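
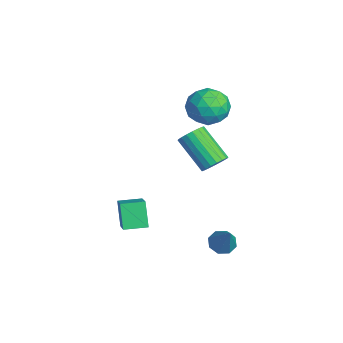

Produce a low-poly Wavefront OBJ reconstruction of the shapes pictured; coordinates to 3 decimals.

v 2.222 -3.237 -1.214
v 1.466 -3.216 0.011
v 2.317 -2.081 -1.176
v 1.56 -2.06 0.049
v 3.62 -3.38 -0.349
v 2.863 -3.359 0.876
v 3.714 -2.224 -0.311
v 2.958 -2.203 0.914
v 2.662 1.525 -2.905
v 3.177 1.187 -3.257
v 3.738 1.615 -1.415
v 3.208 1.727 -3.311
v 2.919 2.149 -3.128
v 2.479 2.205 -2.813
v 2.146 1.864 -2.553
v 2.116 1.324 -2.498
v 2.405 0.902 -2.682
v 2.845 0.845 -2.996
v -3.204 3.216 3.185
v -2.577 3.075 2.198
v -3.563 1.345 3.222
v -2.936 1.204 2.235
v -2.395 1.491 3.241
v -2.173 2.647 3.218
v -3.967 1.773 2.202
v -3.745 2.929 2.179
v -3.049 2.184 1.591
v -2.077 2.01 2.232
v -4.063 2.41 3.188
v -3.091 2.236 3.829
v -2.859 3.31 2.688
v -3.281 1.11 2.732
v -2.963 1.279 3.323
v -2.595 1.196 2.743
v -2.621 3.058 3.288
v -2.253 2.976 2.707
v -2.146 2.045 3.32
v -3.887 1.444 2.713
v -3.519 1.362 2.132
v -3.545 3.224 2.677
v -3.177 3.141 2.097
v -3.994 2.375 2.1
v -2.768 2.703 1.751
v -2.979 1.603 1.773
v -3.585 1.937 1.754
v -3.455 2.617 1.74
v -2.196 2.601 2.128
v -2.408 1.501 2.15
v -2.089 1.67 2.741
v -1.959 2.349 2.728
v -2.474 2.077 1.771
v -3.732 2.919 3.27
v -3.944 1.819 3.292
v -4.181 2.071 2.692
v -4.051 2.75 2.679
v -3.161 2.817 3.647
v -3.372 1.717 3.669
v -2.685 1.803 3.68
v -2.555 2.483 3.666
v -3.666 2.343 3.649
v 2.696 1.122 2.754
v 3.219 1.058 3.244
v 1.867 0.233 4.577
v 1.344 0.298 4.086
v 3.1 1.35 3.304
v 1.748 0.525 4.637
v 2.901 1.596 3.255
v 1.549 0.771 4.588
v 2.662 1.749 3.107
v 1.31 0.924 4.44
v 2.429 1.777 2.888
v 1.077 0.953 4.221
v 2.249 1.676 2.643
v 0.897 0.851 3.976
v 2.158 1.465 2.42
v 0.806 0.64 3.753
v 2.173 1.187 2.263
v 0.821 0.362 3.596
v 2.292 0.895 2.203
v 0.94 0.07 3.536
v 2.491 0.649 2.252
v 1.139 -0.176 3.585
v 2.73 0.496 2.4
v 1.378 -0.329 3.733
v 2.963 0.467 2.619
v 1.611 -0.357 3.952
v 3.143 0.569 2.864
v 1.791 -0.256 4.197
v 3.234 0.78 3.087
v 1.882 -0.045 4.42
f 2 4 1
f 5 2 1
f 1 4 3
f 3 5 1
f 2 8 4
f 6 2 5
f 6 8 2
f 4 8 3
f 7 5 3
f 3 8 7
f 7 6 5
f 8 6 7
f 10 9 12
f 10 12 11
f 12 9 13
f 12 13 11
f 13 9 14
f 13 14 11
f 14 9 15
f 14 15 11
f 15 9 16
f 15 16 11
f 16 9 17
f 16 17 11
f 17 9 18
f 17 18 11
f 18 9 10
f 18 10 11
f 19 56 35
f 56 30 59
f 35 59 24
f 56 59 35
f 19 35 31
f 35 24 36
f 31 36 20
f 35 36 31
f 19 31 40
f 31 20 41
f 40 41 26
f 31 41 40
f 19 40 52
f 40 26 55
f 52 55 29
f 40 55 52
f 19 52 56
f 52 29 60
f 56 60 30
f 52 60 56
f 20 36 47
f 36 24 50
f 47 50 28
f 36 50 47
f 24 59 37
f 59 30 58
f 37 58 23
f 59 58 37
f 30 60 57
f 60 29 53
f 57 53 21
f 60 53 57
f 29 55 54
f 55 26 42
f 54 42 25
f 55 42 54
f 26 41 46
f 41 20 43
f 46 43 27
f 41 43 46
f 22 48 34
f 48 28 49
f 34 49 23
f 48 49 34
f 22 34 32
f 34 23 33
f 32 33 21
f 34 33 32
f 22 32 39
f 32 21 38
f 39 38 25
f 32 38 39
f 22 39 44
f 39 25 45
f 44 45 27
f 39 45 44
f 22 44 48
f 44 27 51
f 48 51 28
f 44 51 48
f 23 49 37
f 49 28 50
f 37 50 24
f 49 50 37
f 21 33 57
f 33 23 58
f 57 58 30
f 33 58 57
f 25 38 54
f 38 21 53
f 54 53 29
f 38 53 54
f 27 45 46
f 45 25 42
f 46 42 26
f 45 42 46
f 28 51 47
f 51 27 43
f 47 43 20
f 51 43 47
f 62 61 65
f 62 65 63
f 63 65 66
f 63 66 64
f 65 61 67
f 65 67 66
f 66 67 68
f 66 68 64
f 67 61 69
f 67 69 68
f 68 69 70
f 68 70 64
f 69 61 71
f 69 71 70
f 70 71 72
f 70 72 64
f 71 61 73
f 71 73 72
f 72 73 74
f 72 74 64
f 73 61 75
f 73 75 74
f 74 75 76
f 74 76 64
f 75 61 77
f 75 77 76
f 76 77 78
f 76 78 64
f 77 61 79
f 77 79 78
f 78 79 80
f 78 80 64
f 79 61 81
f 79 81 80
f 80 81 82
f 80 82 64
f 81 61 83
f 81 83 82
f 82 83 84
f 82 84 64
f 83 61 85
f 83 85 84
f 84 85 86
f 84 86 64
f 85 61 87
f 85 87 86
f 86 87 88
f 86 88 64
f 87 61 89
f 87 89 88
f 88 89 90
f 88 90 64
f 89 61 62
f 89 62 90
f 90 62 63
f 90 63 64



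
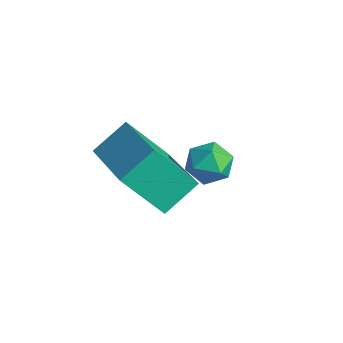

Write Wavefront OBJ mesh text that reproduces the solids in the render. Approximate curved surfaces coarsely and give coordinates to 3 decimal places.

v -0.381 3.138 -0.614
v 0.078 3.065 -0.157
v -0.538 2.095 -0.623
v -0.079 2.022 -0.166
v -0.644 2.309 -0.017
v -0.548 2.954 -0.011
v 0.088 2.206 -0.769
v 0.184 2.851 -0.763
v 0.368 2.489 -0.253
v -0.085 2.553 0.212
v -0.375 2.607 -0.992
v -0.828 2.671 -0.527
v -0.873 -0.223 1.064
v 1.022 -0.692 1.755
v -0.871 0.681 1.673
v 1.024 0.213 2.363
v -0.264 0.547 -0.083
v 1.631 0.079 0.607
v -0.262 1.452 0.525
v 1.633 0.983 1.216
f 1 12 6
f 1 6 2
f 1 2 8
f 1 8 11
f 1 11 12
f 2 6 10
f 6 12 5
f 12 11 3
f 11 8 7
f 8 2 9
f 4 10 5
f 4 5 3
f 4 3 7
f 4 7 9
f 4 9 10
f 5 10 6
f 3 5 12
f 7 3 11
f 9 7 8
f 10 9 2
f 14 16 13
f 17 14 13
f 13 16 15
f 15 17 13
f 14 20 16
f 18 14 17
f 18 20 14
f 16 20 15
f 19 17 15
f 15 20 19
f 19 18 17
f 20 18 19



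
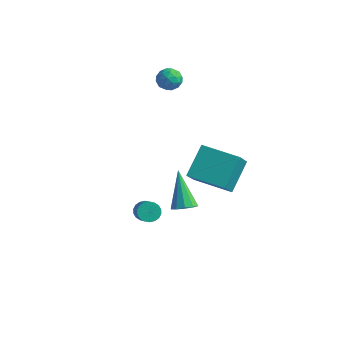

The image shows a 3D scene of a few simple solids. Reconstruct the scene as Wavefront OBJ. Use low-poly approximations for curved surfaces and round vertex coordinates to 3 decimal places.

v -1.67 -1.204 -4.141
v -1.239 -0.855 -4.273
v -0.259 -1.687 -3.271
v -0.69 -2.036 -3.139
v -1.346 -0.74 -4.073
v -0.366 -1.572 -3.071
v -1.517 -0.717 -3.887
v -0.537 -1.549 -2.885
v -1.718 -0.791 -3.751
v -0.738 -1.623 -2.749
v -1.91 -0.946 -3.693
v -0.93 -1.778 -2.691
v -2.054 -1.153 -3.723
v -1.074 -1.985 -2.721
v -2.122 -1.369 -3.836
v -1.142 -2.201 -2.834
v -2.101 -1.553 -4.009
v -1.121 -2.385 -3.007
v -1.994 -1.668 -4.209
v -1.014 -2.5 -3.207
v -1.823 -1.691 -4.395
v -0.843 -2.523 -3.393
v -1.622 -1.617 -4.531
v -0.642 -2.449 -3.529
v -1.43 -1.462 -4.589
v -0.45 -2.294 -3.587
v -1.286 -1.255 -4.559
v -0.306 -2.087 -3.557
v -1.218 -1.039 -4.446
v -0.238 -1.871 -3.444
v -3.731 3.712 2.002
v -3.181 3.325 1.831
v -4.379 2.795 1.989
v -3.829 2.408 1.818
v -3.871 2.692 2.45
v -3.47 3.258 2.458
v -4.09 2.862 1.362
v -3.689 3.428 1.37
v -3.402 2.8 1.435
v -3.267 2.694 2.108
v -4.293 3.426 1.712
v -4.158 3.32 2.385
v -3.399 3.599 1.918
v -4.161 2.521 1.902
v -4.186 2.688 2.274
v -3.863 2.46 2.173
v -3.569 3.559 2.286
v -3.246 3.332 2.186
v -3.652 2.96 2.55
v -4.314 2.788 1.634
v -3.991 2.561 1.534
v -3.697 3.66 1.647
v -3.374 3.432 1.546
v -3.908 3.16 1.27
v -3.206 3.063 1.585
v -3.587 2.524 1.577
v -3.74 2.79 1.309
v -3.505 3.123 1.314
v -3.126 3.001 1.98
v -3.508 2.462 1.972
v -3.532 2.629 2.344
v -3.297 2.962 2.348
v -3.257 2.692 1.747
v -4.052 3.658 1.848
v -4.434 3.119 1.84
v -4.263 3.158 1.472
v -4.028 3.491 1.476
v -3.973 3.596 2.243
v -4.354 3.057 2.235
v -4.055 2.997 2.506
v -3.82 3.33 2.511
v -4.303 3.428 2.073
v 0.801 -0.619 -0.918
v 1.231 -1.68 0.257
v 0.608 0.688 0.333
v 1.038 -0.373 1.508
v 2.642 -0.127 -1.148
v 3.072 -1.188 0.027
v 2.449 1.18 0.103
v 2.879 0.119 1.278
v 2.63 -3.493 -0.063
v 3.153 -3.185 0.105
v 1.71 -2.827 1.583
v 2.937 -2.945 -0.113
v 2.603 -2.915 -0.312
v 2.28 -3.106 -0.416
v 2.09 -3.445 -0.384
v 2.107 -3.802 -0.23
v 2.323 -4.041 -0.012
v 2.657 -4.071 0.186
v 2.98 -3.881 0.29
v 3.17 -3.542 0.259
f 2 1 5
f 2 5 3
f 3 5 6
f 3 6 4
f 5 1 7
f 5 7 6
f 6 7 8
f 6 8 4
f 7 1 9
f 7 9 8
f 8 9 10
f 8 10 4
f 9 1 11
f 9 11 10
f 10 11 12
f 10 12 4
f 11 1 13
f 11 13 12
f 12 13 14
f 12 14 4
f 13 1 15
f 13 15 14
f 14 15 16
f 14 16 4
f 15 1 17
f 15 17 16
f 16 17 18
f 16 18 4
f 17 1 19
f 17 19 18
f 18 19 20
f 18 20 4
f 19 1 21
f 19 21 20
f 20 21 22
f 20 22 4
f 21 1 23
f 21 23 22
f 22 23 24
f 22 24 4
f 23 1 25
f 23 25 24
f 24 25 26
f 24 26 4
f 25 1 27
f 25 27 26
f 26 27 28
f 26 28 4
f 27 1 29
f 27 29 28
f 28 29 30
f 28 30 4
f 29 1 2
f 29 2 30
f 30 2 3
f 30 3 4
f 31 68 47
f 68 42 71
f 47 71 36
f 68 71 47
f 31 47 43
f 47 36 48
f 43 48 32
f 47 48 43
f 31 43 52
f 43 32 53
f 52 53 38
f 43 53 52
f 31 52 64
f 52 38 67
f 64 67 41
f 52 67 64
f 31 64 68
f 64 41 72
f 68 72 42
f 64 72 68
f 32 48 59
f 48 36 62
f 59 62 40
f 48 62 59
f 36 71 49
f 71 42 70
f 49 70 35
f 71 70 49
f 42 72 69
f 72 41 65
f 69 65 33
f 72 65 69
f 41 67 66
f 67 38 54
f 66 54 37
f 67 54 66
f 38 53 58
f 53 32 55
f 58 55 39
f 53 55 58
f 34 60 46
f 60 40 61
f 46 61 35
f 60 61 46
f 34 46 44
f 46 35 45
f 44 45 33
f 46 45 44
f 34 44 51
f 44 33 50
f 51 50 37
f 44 50 51
f 34 51 56
f 51 37 57
f 56 57 39
f 51 57 56
f 34 56 60
f 56 39 63
f 60 63 40
f 56 63 60
f 35 61 49
f 61 40 62
f 49 62 36
f 61 62 49
f 33 45 69
f 45 35 70
f 69 70 42
f 45 70 69
f 37 50 66
f 50 33 65
f 66 65 41
f 50 65 66
f 39 57 58
f 57 37 54
f 58 54 38
f 57 54 58
f 40 63 59
f 63 39 55
f 59 55 32
f 63 55 59
f 74 76 73
f 77 74 73
f 73 76 75
f 75 77 73
f 74 80 76
f 78 74 77
f 78 80 74
f 76 80 75
f 79 77 75
f 75 80 79
f 79 78 77
f 80 78 79
f 82 81 84
f 82 84 83
f 84 81 85
f 84 85 83
f 85 81 86
f 85 86 83
f 86 81 87
f 86 87 83
f 87 81 88
f 87 88 83
f 88 81 89
f 88 89 83
f 89 81 90
f 89 90 83
f 90 81 91
f 90 91 83
f 91 81 92
f 91 92 83
f 92 81 82
f 92 82 83



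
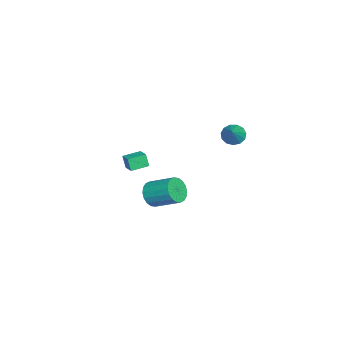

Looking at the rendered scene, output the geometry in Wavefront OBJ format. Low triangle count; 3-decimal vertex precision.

v -1.825 -3.639 0.617
v -2.012 -3.871 1.509
v -2.464 -2.643 0.742
v -2.65 -2.874 1.634
v -1.03 -3.166 0.906
v -1.216 -3.397 1.798
v -1.668 -2.169 1.031
v -1.855 -2.401 1.923
v -4.433 2.603 2.541
v -3.971 2.23 2.02
v -3.127 2.657 3.659
v -3.922 2.666 1.941
v -4.036 3.081 2.054
v -4.275 3.345 2.321
v -4.565 3.373 2.658
v -4.812 3.157 2.958
v -4.94 2.765 3.125
v -4.906 2.321 3.107
v -4.722 1.967 2.91
v -4.447 1.815 2.595
v -4.167 1.913 2.263
v 3.657 -1.058 2.286
v 4.404 -1.011 1.786
v 4.89 0.524 2.654
v 4.143 0.478 3.154
v 4.138 -0.804 1.569
v 4.625 0.731 2.437
v 3.777 -0.648 1.493
v 4.264 0.888 2.362
v 3.393 -0.572 1.575
v 3.879 0.963 2.444
v 3.06 -0.593 1.798
v 3.547 0.943 2.667
v 2.846 -0.705 2.117
v 3.332 0.83 2.986
v 2.792 -0.888 2.469
v 3.279 0.647 3.338
v 2.91 -1.104 2.786
v 3.396 0.431 3.654
v 3.175 -1.311 3.003
v 3.662 0.224 3.871
v 3.536 -1.468 3.078
v 4.023 0.068 3.947
v 3.921 -1.543 2.996
v 4.407 -0.008 3.865
v 4.253 -1.523 2.773
v 4.74 0.013 3.642
v 4.468 -1.41 2.454
v 4.954 0.125 3.323
v 4.521 -1.227 2.102
v 5.008 0.308 2.971
f 2 4 1
f 5 2 1
f 1 4 3
f 3 5 1
f 2 8 4
f 6 2 5
f 6 8 2
f 4 8 3
f 7 5 3
f 3 8 7
f 7 6 5
f 8 6 7
f 10 9 12
f 10 12 11
f 12 9 13
f 12 13 11
f 13 9 14
f 13 14 11
f 14 9 15
f 14 15 11
f 15 9 16
f 15 16 11
f 16 9 17
f 16 17 11
f 17 9 18
f 17 18 11
f 18 9 19
f 18 19 11
f 19 9 20
f 19 20 11
f 20 9 21
f 20 21 11
f 21 9 10
f 21 10 11
f 23 22 26
f 23 26 24
f 24 26 27
f 24 27 25
f 26 22 28
f 26 28 27
f 27 28 29
f 27 29 25
f 28 22 30
f 28 30 29
f 29 30 31
f 29 31 25
f 30 22 32
f 30 32 31
f 31 32 33
f 31 33 25
f 32 22 34
f 32 34 33
f 33 34 35
f 33 35 25
f 34 22 36
f 34 36 35
f 35 36 37
f 35 37 25
f 36 22 38
f 36 38 37
f 37 38 39
f 37 39 25
f 38 22 40
f 38 40 39
f 39 40 41
f 39 41 25
f 40 22 42
f 40 42 41
f 41 42 43
f 41 43 25
f 42 22 44
f 42 44 43
f 43 44 45
f 43 45 25
f 44 22 46
f 44 46 45
f 45 46 47
f 45 47 25
f 46 22 48
f 46 48 47
f 47 48 49
f 47 49 25
f 48 22 50
f 48 50 49
f 49 50 51
f 49 51 25
f 50 22 23
f 50 23 51
f 51 23 24
f 51 24 25



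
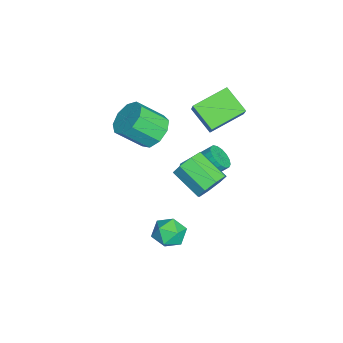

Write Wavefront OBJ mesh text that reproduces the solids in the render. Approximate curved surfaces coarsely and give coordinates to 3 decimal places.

v 3.034 -0.571 -2.439
v 3.797 -0.782 -2.995
v 2.783 -2.098 -2.205
v 3.546 -2.309 -2.761
v 3.676 -1.892 -1.898
v 3.832 -0.948 -2.043
v 2.748 -1.932 -3.157
v 2.904 -0.988 -3.302
v 3.62 -1.623 -3.439
v 4.194 -1.598 -2.66
v 2.386 -1.282 -2.54
v 2.96 -1.257 -1.761
v -1.26 -0.799 3.253
v -0.425 -0.638 4.276
v -2.364 0.802 3.903
v -1.529 0.963 4.925
v -0.311 0.237 2.315
v 0.524 0.398 3.337
v -1.415 1.838 2.964
v -0.58 1.999 3.987
v -0.223 -0.76 -1.101
v 0.433 -0.43 -1.366
v 0.218 1.109 0.016
v -0.437 0.78 0.281
v 0.165 -0.278 -1.577
v -0.05 1.261 -0.195
v -0.192 -0.237 -1.679
v -0.407 1.303 -0.297
v -0.556 -0.315 -1.648
v -0.771 1.225 -0.266
v -0.843 -0.495 -1.492
v -1.058 1.044 -0.11
v -0.989 -0.736 -1.247
v -1.203 0.804 0.136
v -0.958 -0.982 -0.968
v -1.173 0.557 0.414
v -0.76 -1.177 -0.719
v -0.974 0.362 0.663
v -0.438 -1.277 -0.558
v -0.652 0.262 0.824
v -0.067 -1.258 -0.522
v -0.281 0.281 0.86
v 0.269 -1.125 -0.618
v 0.054 0.414 0.764
v 0.491 -0.908 -0.825
v 0.277 0.631 0.558
v 0.551 -0.658 -1.095
v 0.336 0.882 0.287
v 3.902 0.735 2.038
v 4.698 0.445 2.468
v 3.754 -0.864 3.332
v 2.958 -0.575 2.902
v 4.343 0.952 2.851
v 3.4 -0.357 3.714
v 3.731 1.332 2.757
v 2.787 0.023 3.62
v 3.218 1.362 2.242
v 2.275 0.053 3.106
v 3.106 1.024 1.608
v 2.162 -0.285 2.472
v 3.46 0.517 1.226
v 2.517 -0.792 2.089
v 4.073 0.137 1.32
v 3.129 -1.172 2.183
v 4.585 0.107 1.834
v 3.642 -1.202 2.698
v -0.155 -2.529 2.263
v 0.843 -2.154 2.433
v 1.134 -3.496 3.687
v 0.135 -3.871 3.517
v 0.369 -1.826 2.894
v 0.659 -3.168 4.148
v -0.351 -1.827 3.06
v -0.061 -3.169 4.314
v -0.979 -2.156 2.852
v -0.689 -3.498 4.107
v -1.222 -2.66 2.37
v -0.932 -4.002 3.624
v -0.965 -3.102 1.837
v -0.675 -4.445 3.091
v -0.329 -3.277 1.503
v -0.039 -4.619 2.758
v 0.388 -3.101 1.525
v 0.678 -4.443 2.78
v 0.851 -2.658 1.892
v 1.141 -4 3.147
f 1 12 6
f 1 6 2
f 1 2 8
f 1 8 11
f 1 11 12
f 2 6 10
f 6 12 5
f 12 11 3
f 11 8 7
f 8 2 9
f 4 10 5
f 4 5 3
f 4 3 7
f 4 7 9
f 4 9 10
f 5 10 6
f 3 5 12
f 7 3 11
f 9 7 8
f 10 9 2
f 14 16 13
f 17 14 13
f 13 16 15
f 15 17 13
f 14 20 16
f 18 14 17
f 18 20 14
f 16 20 15
f 19 17 15
f 15 20 19
f 19 18 17
f 20 18 19
f 22 21 25
f 22 25 23
f 23 25 26
f 23 26 24
f 25 21 27
f 25 27 26
f 26 27 28
f 26 28 24
f 27 21 29
f 27 29 28
f 28 29 30
f 28 30 24
f 29 21 31
f 29 31 30
f 30 31 32
f 30 32 24
f 31 21 33
f 31 33 32
f 32 33 34
f 32 34 24
f 33 21 35
f 33 35 34
f 34 35 36
f 34 36 24
f 35 21 37
f 35 37 36
f 36 37 38
f 36 38 24
f 37 21 39
f 37 39 38
f 38 39 40
f 38 40 24
f 39 21 41
f 39 41 40
f 40 41 42
f 40 42 24
f 41 21 43
f 41 43 42
f 42 43 44
f 42 44 24
f 43 21 45
f 43 45 44
f 44 45 46
f 44 46 24
f 45 21 47
f 45 47 46
f 46 47 48
f 46 48 24
f 47 21 22
f 47 22 48
f 48 22 23
f 48 23 24
f 50 49 53
f 50 53 51
f 51 53 54
f 51 54 52
f 53 49 55
f 53 55 54
f 54 55 56
f 54 56 52
f 55 49 57
f 55 57 56
f 56 57 58
f 56 58 52
f 57 49 59
f 57 59 58
f 58 59 60
f 58 60 52
f 59 49 61
f 59 61 60
f 60 61 62
f 60 62 52
f 61 49 63
f 61 63 62
f 62 63 64
f 62 64 52
f 63 49 65
f 63 65 64
f 64 65 66
f 64 66 52
f 65 49 50
f 65 50 66
f 66 50 51
f 66 51 52
f 68 67 71
f 68 71 69
f 69 71 72
f 69 72 70
f 71 67 73
f 71 73 72
f 72 73 74
f 72 74 70
f 73 67 75
f 73 75 74
f 74 75 76
f 74 76 70
f 75 67 77
f 75 77 76
f 76 77 78
f 76 78 70
f 77 67 79
f 77 79 78
f 78 79 80
f 78 80 70
f 79 67 81
f 79 81 80
f 80 81 82
f 80 82 70
f 81 67 83
f 81 83 82
f 82 83 84
f 82 84 70
f 83 67 85
f 83 85 84
f 84 85 86
f 84 86 70
f 85 67 68
f 85 68 86
f 86 68 69
f 86 69 70



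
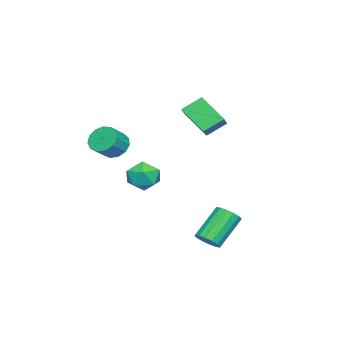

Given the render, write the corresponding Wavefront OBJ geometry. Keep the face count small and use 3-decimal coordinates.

v -3.936 1.838 2.677
v -4.364 0.401 3.97
v -2.735 2.116 3.384
v -3.164 0.679 4.677
v -3.256 0.921 1.883
v -3.685 -0.516 3.176
v -2.056 1.199 2.59
v -2.484 -0.238 3.883
v 0.041 -2.992 1.692
v 0.382 -3.524 1.024
v 1.361 -3.82 1.76
v 1.019 -3.288 2.428
v 0.581 -3.051 0.95
v 1.56 -3.347 1.686
v 0.608 -2.559 1.111
v 1.587 -2.855 1.847
v 0.455 -2.205 1.457
v 1.434 -2.501 2.193
v 0.17 -2.1 1.878
v 1.149 -2.396 2.614
v -0.156 -2.279 2.239
v 0.823 -2.575 2.975
v -0.419 -2.684 2.427
v 0.56 -2.98 3.163
v -0.537 -3.187 2.381
v 0.442 -3.483 3.117
v -0.471 -3.628 2.117
v 0.508 -3.924 2.853
v -0.243 -3.867 1.717
v 0.736 -4.163 2.454
v 0.075 -3.828 1.31
v 1.054 -4.124 2.046
v -0.756 -0.784 -0.065
v 0.18 -1.327 -0.034
v -1.42 -1.993 -1.146
v -0.484 -2.536 -1.115
v -1.113 -2.491 -0.235
v -0.703 -1.744 0.433
v -0.537 -1.576 -1.613
v -0.127 -0.829 -0.945
v 0.316 -1.816 -0.991
v -0.04 -2.382 -0.139
v -1.2 -0.938 -1.041
v -1.556 -1.504 -0.189
v 2.069 3.042 -3.653
v 2.623 3.502 -3.352
v 1.245 4.137 -1.787
v 0.691 3.678 -2.087
v 2.427 3.734 -3.618
v 1.049 4.37 -2.053
v 2.136 3.781 -3.894
v 0.758 4.416 -2.328
v 1.827 3.63 -4.105
v 0.449 4.265 -2.539
v 1.582 3.321 -4.194
v 0.204 3.957 -2.629
v 1.468 2.938 -4.139
v 0.09 3.573 -2.574
v 1.515 2.583 -3.953
v 0.137 3.218 -2.388
v 1.711 2.35 -3.687
v 0.333 2.986 -2.122
v 2.002 2.304 -3.412
v 0.624 2.939 -1.846
v 2.311 2.455 -3.201
v 0.933 3.09 -1.635
v 2.556 2.763 -3.111
v 1.178 3.399 -1.546
v 2.67 3.147 -3.166
v 1.292 3.782 -1.601
f 2 4 1
f 5 2 1
f 1 4 3
f 3 5 1
f 2 8 4
f 6 2 5
f 6 8 2
f 4 8 3
f 7 5 3
f 3 8 7
f 7 6 5
f 8 6 7
f 10 9 13
f 10 13 11
f 11 13 14
f 11 14 12
f 13 9 15
f 13 15 14
f 14 15 16
f 14 16 12
f 15 9 17
f 15 17 16
f 16 17 18
f 16 18 12
f 17 9 19
f 17 19 18
f 18 19 20
f 18 20 12
f 19 9 21
f 19 21 20
f 20 21 22
f 20 22 12
f 21 9 23
f 21 23 22
f 22 23 24
f 22 24 12
f 23 9 25
f 23 25 24
f 24 25 26
f 24 26 12
f 25 9 27
f 25 27 26
f 26 27 28
f 26 28 12
f 27 9 29
f 27 29 28
f 28 29 30
f 28 30 12
f 29 9 31
f 29 31 30
f 30 31 32
f 30 32 12
f 31 9 10
f 31 10 32
f 32 10 11
f 32 11 12
f 33 44 38
f 33 38 34
f 33 34 40
f 33 40 43
f 33 43 44
f 34 38 42
f 38 44 37
f 44 43 35
f 43 40 39
f 40 34 41
f 36 42 37
f 36 37 35
f 36 35 39
f 36 39 41
f 36 41 42
f 37 42 38
f 35 37 44
f 39 35 43
f 41 39 40
f 42 41 34
f 46 45 49
f 46 49 47
f 47 49 50
f 47 50 48
f 49 45 51
f 49 51 50
f 50 51 52
f 50 52 48
f 51 45 53
f 51 53 52
f 52 53 54
f 52 54 48
f 53 45 55
f 53 55 54
f 54 55 56
f 54 56 48
f 55 45 57
f 55 57 56
f 56 57 58
f 56 58 48
f 57 45 59
f 57 59 58
f 58 59 60
f 58 60 48
f 59 45 61
f 59 61 60
f 60 61 62
f 60 62 48
f 61 45 63
f 61 63 62
f 62 63 64
f 62 64 48
f 63 45 65
f 63 65 64
f 64 65 66
f 64 66 48
f 65 45 67
f 65 67 66
f 66 67 68
f 66 68 48
f 67 45 69
f 67 69 68
f 68 69 70
f 68 70 48
f 69 45 46
f 69 46 70
f 70 46 47
f 70 47 48



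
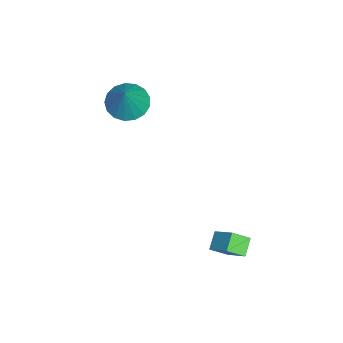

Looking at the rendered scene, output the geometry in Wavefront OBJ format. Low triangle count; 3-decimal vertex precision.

v -4.419 -3.395 0.141
v -3.67 -3.83 -0.317
v -3.401 -3.305 1.719
v -3.597 -3.373 -0.391
v -3.712 -2.921 -0.343
v -3.989 -2.577 -0.184
v -4.364 -2.421 0.05
v -4.753 -2.488 0.304
v -5.064 -2.763 0.521
v -5.229 -3.183 0.651
v -5.207 -3.651 0.665
v -5.005 -4.061 0.558
v -4.669 -4.318 0.356
v -4.276 -4.364 0.104
v -3.915 -4.188 -0.139
v -0.402 1.811 -4.371
v -0.154 1.079 -3.854
v 0.286 2.628 -3.545
v 0.535 1.896 -3.028
v 0.325 1.704 -4.872
v 0.574 0.972 -4.355
v 1.014 2.521 -4.046
v 1.262 1.789 -3.529
f 2 1 4
f 2 4 3
f 4 1 5
f 4 5 3
f 5 1 6
f 5 6 3
f 6 1 7
f 6 7 3
f 7 1 8
f 7 8 3
f 8 1 9
f 8 9 3
f 9 1 10
f 9 10 3
f 10 1 11
f 10 11 3
f 11 1 12
f 11 12 3
f 12 1 13
f 12 13 3
f 13 1 14
f 13 14 3
f 14 1 15
f 14 15 3
f 15 1 2
f 15 2 3
f 17 19 16
f 20 17 16
f 16 19 18
f 18 20 16
f 17 23 19
f 21 17 20
f 21 23 17
f 19 23 18
f 22 20 18
f 18 23 22
f 22 21 20
f 23 21 22



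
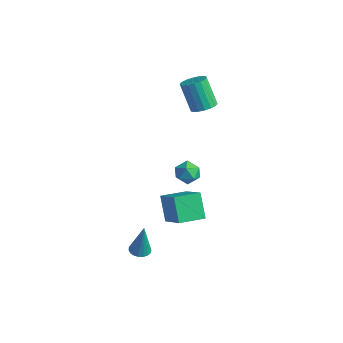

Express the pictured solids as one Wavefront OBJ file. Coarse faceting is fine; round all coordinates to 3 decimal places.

v -0.582 -1.539 -1.047
v 0.768 -2.006 0.112
v -0.1 -0.401 -1.15
v 1.25 -0.868 0.009
v 0.17 -1.952 -2.089
v 1.52 -2.419 -0.93
v 0.652 -0.814 -2.192
v 2.002 -1.281 -1.033
v -2.65 1.741 -2.387
v -2.206 1.818 -2.914
v -1.834 1.282 -1.766
v -1.39 1.359 -2.293
v -1.628 1.917 -1.956
v -2.132 2.2 -2.339
v -1.908 0.9 -2.341
v -2.412 1.183 -2.724
v -1.747 1.298 -2.885
v -1.574 1.927 -2.648
v -2.466 1.173 -2.032
v -2.293 1.802 -1.795
v 0.459 -3.768 -2.689
v 0.922 -3.589 -2.75
v 0.641 -3.672 -1.051
v 0.808 -3.415 -2.748
v 0.634 -3.302 -2.735
v 0.43 -3.269 -2.714
v 0.23 -3.323 -2.689
v 0.071 -3.453 -2.664
v -0.022 -3.638 -2.643
v -0.031 -3.846 -2.63
v 0.044 -4.04 -2.627
v 0.191 -4.186 -2.634
v 0.384 -4.261 -2.652
v 0.591 -4.25 -2.675
v 0.774 -4.155 -2.701
v 0.903 -3.994 -2.725
v 0.955 -3.794 -2.742
v -1.891 2.455 1.995
v -1.439 2.08 2.275
v -2.217 2.151 3.625
v -2.669 2.525 3.345
v -1.338 2.347 2.319
v -2.116 2.418 3.669
v -1.346 2.636 2.299
v -2.124 2.707 3.65
v -1.462 2.888 2.219
v -2.24 2.959 3.569
v -1.663 3.055 2.094
v -2.441 3.126 3.445
v -1.909 3.103 1.95
v -2.687 3.174 3.301
v -2.152 3.022 1.815
v -2.93 3.093 3.165
v -2.343 2.829 1.715
v -3.121 2.9 3.065
v -2.444 2.562 1.671
v -3.222 2.633 3.021
v -2.436 2.273 1.69
v -3.214 2.344 3.041
v -2.32 2.021 1.771
v -3.098 2.092 3.121
v -2.119 1.854 1.895
v -2.897 1.925 3.246
v -1.873 1.806 2.039
v -2.651 1.877 3.39
v -1.63 1.887 2.175
v -2.408 1.958 3.525
f 2 4 1
f 5 2 1
f 1 4 3
f 3 5 1
f 2 8 4
f 6 2 5
f 6 8 2
f 4 8 3
f 7 5 3
f 3 8 7
f 7 6 5
f 8 6 7
f 9 20 14
f 9 14 10
f 9 10 16
f 9 16 19
f 9 19 20
f 10 14 18
f 14 20 13
f 20 19 11
f 19 16 15
f 16 10 17
f 12 18 13
f 12 13 11
f 12 11 15
f 12 15 17
f 12 17 18
f 13 18 14
f 11 13 20
f 15 11 19
f 17 15 16
f 18 17 10
f 22 21 24
f 22 24 23
f 24 21 25
f 24 25 23
f 25 21 26
f 25 26 23
f 26 21 27
f 26 27 23
f 27 21 28
f 27 28 23
f 28 21 29
f 28 29 23
f 29 21 30
f 29 30 23
f 30 21 31
f 30 31 23
f 31 21 32
f 31 32 23
f 32 21 33
f 32 33 23
f 33 21 34
f 33 34 23
f 34 21 35
f 34 35 23
f 35 21 36
f 35 36 23
f 36 21 37
f 36 37 23
f 37 21 22
f 37 22 23
f 39 38 42
f 39 42 40
f 40 42 43
f 40 43 41
f 42 38 44
f 42 44 43
f 43 44 45
f 43 45 41
f 44 38 46
f 44 46 45
f 45 46 47
f 45 47 41
f 46 38 48
f 46 48 47
f 47 48 49
f 47 49 41
f 48 38 50
f 48 50 49
f 49 50 51
f 49 51 41
f 50 38 52
f 50 52 51
f 51 52 53
f 51 53 41
f 52 38 54
f 52 54 53
f 53 54 55
f 53 55 41
f 54 38 56
f 54 56 55
f 55 56 57
f 55 57 41
f 56 38 58
f 56 58 57
f 57 58 59
f 57 59 41
f 58 38 60
f 58 60 59
f 59 60 61
f 59 61 41
f 60 38 62
f 60 62 61
f 61 62 63
f 61 63 41
f 62 38 64
f 62 64 63
f 63 64 65
f 63 65 41
f 64 38 66
f 64 66 65
f 65 66 67
f 65 67 41
f 66 38 39
f 66 39 67
f 67 39 40
f 67 40 41



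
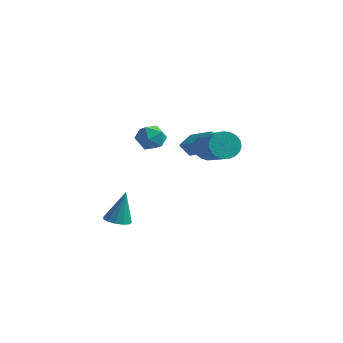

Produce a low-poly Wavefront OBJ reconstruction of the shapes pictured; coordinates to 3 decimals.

v -2.531 -3.195 -4.675
v -2.032 -2.759 -4.83
v -2.289 -2.845 -2.925
v -2.356 -2.555 -4.826
v -2.736 -2.554 -4.774
v -3.05 -2.756 -4.69
v -3.2 -3.098 -4.602
v -3.137 -3.47 -4.536
v -2.881 -3.755 -4.514
v -2.514 -3.862 -4.544
v -2.153 -3.757 -4.614
v -1.911 -3.473 -4.704
v -1.866 -3.101 -4.785
v -2.26 -0.697 0.717
v -1.801 -0.521 0.047
v -2.599 -1.879 0.173
v -2.14 -1.703 -0.497
v -1.771 -1.852 0.233
v -1.562 -1.122 0.569
v -2.838 -1.278 -0.349
v -2.629 -0.548 -0.013
v -2.158 -0.88 -0.611
v -1.499 -1.235 -0.252
v -2.901 -1.165 0.472
v -2.242 -1.52 0.831
v -1.702 2.492 -1.338
v -1.283 2.77 -2.011
v 0.28 2.007 -1.355
v -0.138 1.728 -0.682
v -1.247 3.037 -1.788
v 0.317 2.273 -1.131
v -1.289 3.209 -1.487
v 0.274 2.445 -0.83
v -1.403 3.257 -1.16
v 0.16 2.493 -0.503
v -1.569 3.172 -0.864
v -0.005 2.408 -0.207
v -1.757 2.971 -0.65
v -0.193 2.207 0.006
v -1.936 2.686 -0.555
v -0.372 1.922 0.101
v -2.074 2.368 -0.596
v -0.511 1.604 0.061
v -2.148 2.071 -0.765
v -0.585 1.307 -0.108
v -2.145 1.847 -1.033
v -0.582 1.083 -0.376
v -2.065 1.735 -1.354
v -0.502 0.971 -0.697
v -1.923 1.753 -1.672
v -0.359 0.989 -1.015
v -1.742 1.9 -1.932
v -0.178 1.136 -1.276
v -1.554 2.148 -2.09
v 0.01 1.384 -1.434
v -1.392 2.456 -2.118
v 0.172 1.692 -1.462
v -2.186 2.434 -1.107
v -2.21 3.333 -0.649
v -3.762 2.713 -1.737
v -3.786 3.613 -1.278
v -1.834 2.807 -1.822
v -1.858 3.707 -1.363
v -3.41 3.087 -2.451
v -3.434 3.986 -1.993
f 2 1 4
f 2 4 3
f 4 1 5
f 4 5 3
f 5 1 6
f 5 6 3
f 6 1 7
f 6 7 3
f 7 1 8
f 7 8 3
f 8 1 9
f 8 9 3
f 9 1 10
f 9 10 3
f 10 1 11
f 10 11 3
f 11 1 12
f 11 12 3
f 12 1 13
f 12 13 3
f 13 1 2
f 13 2 3
f 14 25 19
f 14 19 15
f 14 15 21
f 14 21 24
f 14 24 25
f 15 19 23
f 19 25 18
f 25 24 16
f 24 21 20
f 21 15 22
f 17 23 18
f 17 18 16
f 17 16 20
f 17 20 22
f 17 22 23
f 18 23 19
f 16 18 25
f 20 16 24
f 22 20 21
f 23 22 15
f 27 26 30
f 27 30 28
f 28 30 31
f 28 31 29
f 30 26 32
f 30 32 31
f 31 32 33
f 31 33 29
f 32 26 34
f 32 34 33
f 33 34 35
f 33 35 29
f 34 26 36
f 34 36 35
f 35 36 37
f 35 37 29
f 36 26 38
f 36 38 37
f 37 38 39
f 37 39 29
f 38 26 40
f 38 40 39
f 39 40 41
f 39 41 29
f 40 26 42
f 40 42 41
f 41 42 43
f 41 43 29
f 42 26 44
f 42 44 43
f 43 44 45
f 43 45 29
f 44 26 46
f 44 46 45
f 45 46 47
f 45 47 29
f 46 26 48
f 46 48 47
f 47 48 49
f 47 49 29
f 48 26 50
f 48 50 49
f 49 50 51
f 49 51 29
f 50 26 52
f 50 52 51
f 51 52 53
f 51 53 29
f 52 26 54
f 52 54 53
f 53 54 55
f 53 55 29
f 54 26 56
f 54 56 55
f 55 56 57
f 55 57 29
f 56 26 27
f 56 27 57
f 57 27 28
f 57 28 29
f 59 61 58
f 62 59 58
f 58 61 60
f 60 62 58
f 59 65 61
f 63 59 62
f 63 65 59
f 61 65 60
f 64 62 60
f 60 65 64
f 64 63 62
f 65 63 64



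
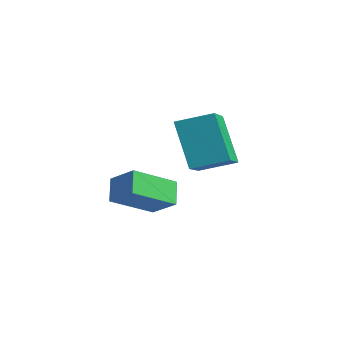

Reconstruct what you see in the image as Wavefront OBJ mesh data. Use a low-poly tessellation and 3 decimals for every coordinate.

v -0.724 -4.537 -0.571
v -1.395 -4.129 0.256
v -0.752 -2.735 -1.483
v -1.423 -2.327 -0.656
v 0.343 -4.173 0.116
v -0.328 -3.765 0.943
v 0.315 -2.371 -0.796
v -0.356 -1.963 0.031
v 2.044 -2.478 1.435
v 0.996 -2.485 3.335
v 2.839 -1.336 1.877
v 1.79 -1.342 3.777
v 3.19 -3.518 2.063
v 2.141 -3.524 3.963
v 3.984 -2.375 2.505
v 2.936 -2.382 4.405
f 2 4 1
f 5 2 1
f 1 4 3
f 3 5 1
f 2 8 4
f 6 2 5
f 6 8 2
f 4 8 3
f 7 5 3
f 3 8 7
f 7 6 5
f 8 6 7
f 10 12 9
f 13 10 9
f 9 12 11
f 11 13 9
f 10 16 12
f 14 10 13
f 14 16 10
f 12 16 11
f 15 13 11
f 11 16 15
f 15 14 13
f 16 14 15



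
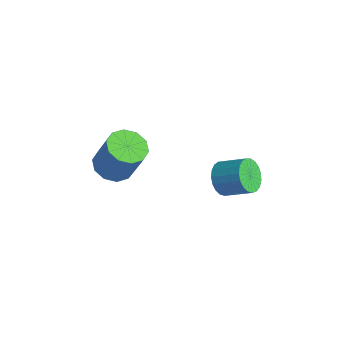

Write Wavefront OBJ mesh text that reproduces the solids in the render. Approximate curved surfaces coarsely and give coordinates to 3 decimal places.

v -2.787 -0.733 1.29
v -1.839 -0.474 0.868
v -1.044 -0.129 2.869
v -1.993 -0.387 3.29
v -2.198 0.079 0.916
v -1.404 0.424 2.916
v -2.783 0.322 1.106
v -1.989 0.667 3.107
v -3.37 0.162 1.367
v -2.575 0.507 3.367
v -3.734 -0.34 1.598
v -2.939 0.006 3.598
v -3.736 -0.991 1.711
v -2.941 -0.646 3.712
v -3.376 -1.544 1.664
v -2.582 -1.199 3.664
v -2.791 -1.787 1.473
v -1.997 -1.442 3.474
v -2.205 -1.627 1.213
v -1.41 -1.282 3.213
v -1.841 -1.126 0.982
v -1.046 -0.78 2.982
v 2.415 2.003 3.198
v 3.057 1.406 2.887
v 4.147 2.18 3.651
v 3.505 2.777 3.962
v 3.058 1.677 2.611
v 4.148 2.451 3.375
v 2.949 2.004 2.436
v 4.039 2.778 3.201
v 2.746 2.331 2.393
v 3.836 3.105 3.158
v 2.487 2.601 2.489
v 3.577 3.375 3.254
v 2.215 2.768 2.708
v 3.305 3.542 3.473
v 1.978 2.803 3.011
v 3.068 3.576 3.776
v 1.816 2.699 3.347
v 2.906 3.473 4.112
v 1.758 2.475 3.657
v 2.848 3.249 4.421
v 1.813 2.169 3.887
v 2.903 2.943 4.652
v 1.973 1.835 3.998
v 3.063 2.609 4.763
v 2.209 1.53 3.971
v 3.299 2.304 4.736
v 2.48 1.306 3.81
v 3.57 2.08 4.575
v 2.74 1.203 3.543
v 3.831 1.977 4.308
v 2.944 1.239 3.217
v 4.034 2.013 3.981
f 2 1 5
f 2 5 3
f 3 5 6
f 3 6 4
f 5 1 7
f 5 7 6
f 6 7 8
f 6 8 4
f 7 1 9
f 7 9 8
f 8 9 10
f 8 10 4
f 9 1 11
f 9 11 10
f 10 11 12
f 10 12 4
f 11 1 13
f 11 13 12
f 12 13 14
f 12 14 4
f 13 1 15
f 13 15 14
f 14 15 16
f 14 16 4
f 15 1 17
f 15 17 16
f 16 17 18
f 16 18 4
f 17 1 19
f 17 19 18
f 18 19 20
f 18 20 4
f 19 1 21
f 19 21 20
f 20 21 22
f 20 22 4
f 21 1 2
f 21 2 22
f 22 2 3
f 22 3 4
f 24 23 27
f 24 27 25
f 25 27 28
f 25 28 26
f 27 23 29
f 27 29 28
f 28 29 30
f 28 30 26
f 29 23 31
f 29 31 30
f 30 31 32
f 30 32 26
f 31 23 33
f 31 33 32
f 32 33 34
f 32 34 26
f 33 23 35
f 33 35 34
f 34 35 36
f 34 36 26
f 35 23 37
f 35 37 36
f 36 37 38
f 36 38 26
f 37 23 39
f 37 39 38
f 38 39 40
f 38 40 26
f 39 23 41
f 39 41 40
f 40 41 42
f 40 42 26
f 41 23 43
f 41 43 42
f 42 43 44
f 42 44 26
f 43 23 45
f 43 45 44
f 44 45 46
f 44 46 26
f 45 23 47
f 45 47 46
f 46 47 48
f 46 48 26
f 47 23 49
f 47 49 48
f 48 49 50
f 48 50 26
f 49 23 51
f 49 51 50
f 50 51 52
f 50 52 26
f 51 23 53
f 51 53 52
f 52 53 54
f 52 54 26
f 53 23 24
f 53 24 54
f 54 24 25
f 54 25 26



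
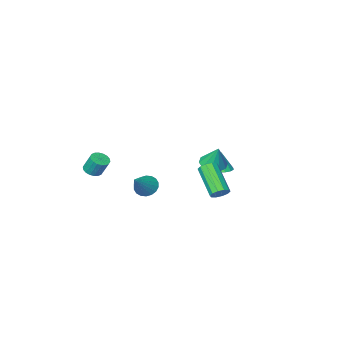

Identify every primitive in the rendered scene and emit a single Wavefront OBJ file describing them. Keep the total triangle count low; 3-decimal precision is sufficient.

v 2.816 -3.394 1.312
v 3.298 -3.197 1.317
v 3.105 -2.749 2.213
v 2.624 -2.946 2.208
v 3.176 -3.033 1.209
v 2.983 -2.585 2.105
v 2.983 -2.94 1.121
v 2.79 -2.492 2.017
v 2.757 -2.937 1.071
v 2.565 -2.489 1.967
v 2.543 -3.024 1.069
v 2.35 -2.577 1.965
v 2.383 -3.185 1.115
v 2.19 -2.737 2.011
v 2.309 -3.387 1.2
v 2.116 -2.94 2.096
v 2.335 -3.591 1.307
v 2.142 -3.143 2.203
v 2.457 -3.755 1.415
v 2.264 -3.307 2.311
v 2.65 -3.848 1.503
v 2.457 -3.4 2.399
v 2.875 -3.851 1.553
v 2.683 -3.403 2.449
v 3.09 -3.763 1.555
v 2.897 -3.316 2.451
v 3.25 -3.603 1.509
v 3.057 -3.155 2.405
v 3.324 -3.4 1.424
v 3.131 -2.953 2.32
v -0.054 3.846 2.218
v 0.427 3.733 2.145
v 0.275 2.36 3.268
v -0.206 2.474 3.342
v 0.411 3.929 2.383
v 0.259 2.557 3.506
v 0.217 4.094 2.558
v 0.065 2.721 3.681
v -0.08 4.164 2.603
v -0.233 2.792 3.727
v -0.368 4.113 2.502
v -0.52 2.74 3.625
v -0.535 3.96 2.292
v -0.687 2.587 3.415
v -0.519 3.763 2.054
v -0.671 2.391 3.177
v -0.325 3.599 1.879
v -0.477 2.226 3.002
v -0.027 3.528 1.833
v -0.18 2.156 2.957
v 0.26 3.58 1.935
v 0.108 2.207 3.058
v -2.721 -0.324 1.28
v -2.209 -0.572 1.255
v -2.739 -0.476 2.4
v -2.155 -0.259 1.298
v -2.281 0.034 1.336
v -2.547 0.214 1.356
v -2.868 0.222 1.352
v -3.142 0.058 1.326
v -3.283 -0.228 1.284
v -3.245 -0.544 1.242
v -3.041 -0.79 1.211
v -2.735 -0.888 1.203
v -2.425 -0.807 1.219
v 2.663 1.704 2.464
v 3.033 1.198 2.405
v 3.617 2.296 3.396
v 3.126 1.368 2.202
v 3.128 1.604 2.051
v 3.037 1.86 1.982
v 2.872 2.085 2.008
v 2.666 2.235 2.124
v 2.459 2.28 2.308
v 2.292 2.211 2.522
v 2.199 2.041 2.725
v 2.197 1.805 2.876
v 2.288 1.549 2.946
v 2.453 1.324 2.92
v 2.659 1.174 2.803
v 2.866 1.129 2.62
v -1.82 0.307 2.232
v -1.36 0.802 2.014
v -1.8 0.813 3.428
v -1.765 0.958 1.955
v -2.192 0.866 2.001
v -2.476 0.56 2.135
v -2.51 0.157 2.306
v -2.28 -0.189 2.449
v -1.874 -0.345 2.508
v -1.448 -0.253 2.462
v -1.164 0.054 2.328
v -1.13 0.456 2.157
f 2 1 5
f 2 5 3
f 3 5 6
f 3 6 4
f 5 1 7
f 5 7 6
f 6 7 8
f 6 8 4
f 7 1 9
f 7 9 8
f 8 9 10
f 8 10 4
f 9 1 11
f 9 11 10
f 10 11 12
f 10 12 4
f 11 1 13
f 11 13 12
f 12 13 14
f 12 14 4
f 13 1 15
f 13 15 14
f 14 15 16
f 14 16 4
f 15 1 17
f 15 17 16
f 16 17 18
f 16 18 4
f 17 1 19
f 17 19 18
f 18 19 20
f 18 20 4
f 19 1 21
f 19 21 20
f 20 21 22
f 20 22 4
f 21 1 23
f 21 23 22
f 22 23 24
f 22 24 4
f 23 1 25
f 23 25 24
f 24 25 26
f 24 26 4
f 25 1 27
f 25 27 26
f 26 27 28
f 26 28 4
f 27 1 29
f 27 29 28
f 28 29 30
f 28 30 4
f 29 1 2
f 29 2 30
f 30 2 3
f 30 3 4
f 32 31 35
f 32 35 33
f 33 35 36
f 33 36 34
f 35 31 37
f 35 37 36
f 36 37 38
f 36 38 34
f 37 31 39
f 37 39 38
f 38 39 40
f 38 40 34
f 39 31 41
f 39 41 40
f 40 41 42
f 40 42 34
f 41 31 43
f 41 43 42
f 42 43 44
f 42 44 34
f 43 31 45
f 43 45 44
f 44 45 46
f 44 46 34
f 45 31 47
f 45 47 46
f 46 47 48
f 46 48 34
f 47 31 49
f 47 49 48
f 48 49 50
f 48 50 34
f 49 31 51
f 49 51 50
f 50 51 52
f 50 52 34
f 51 31 32
f 51 32 52
f 52 32 33
f 52 33 34
f 54 53 56
f 54 56 55
f 56 53 57
f 56 57 55
f 57 53 58
f 57 58 55
f 58 53 59
f 58 59 55
f 59 53 60
f 59 60 55
f 60 53 61
f 60 61 55
f 61 53 62
f 61 62 55
f 62 53 63
f 62 63 55
f 63 53 64
f 63 64 55
f 64 53 65
f 64 65 55
f 65 53 54
f 65 54 55
f 67 66 69
f 67 69 68
f 69 66 70
f 69 70 68
f 70 66 71
f 70 71 68
f 71 66 72
f 71 72 68
f 72 66 73
f 72 73 68
f 73 66 74
f 73 74 68
f 74 66 75
f 74 75 68
f 75 66 76
f 75 76 68
f 76 66 77
f 76 77 68
f 77 66 78
f 77 78 68
f 78 66 79
f 78 79 68
f 79 66 80
f 79 80 68
f 80 66 81
f 80 81 68
f 81 66 67
f 81 67 68
f 83 82 85
f 83 85 84
f 85 82 86
f 85 86 84
f 86 82 87
f 86 87 84
f 87 82 88
f 87 88 84
f 88 82 89
f 88 89 84
f 89 82 90
f 89 90 84
f 90 82 91
f 90 91 84
f 91 82 92
f 91 92 84
f 92 82 93
f 92 93 84
f 93 82 83
f 93 83 84



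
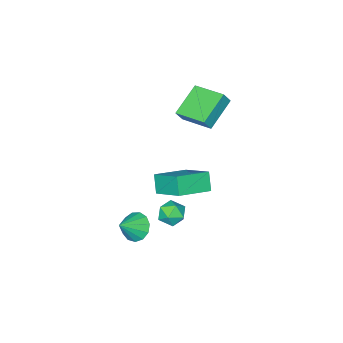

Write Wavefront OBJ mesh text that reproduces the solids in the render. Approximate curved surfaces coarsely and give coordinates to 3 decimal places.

v -0.839 0.28 -0.433
v -0.788 2.043 0.67
v -0.466 0.849 -1.36
v -0.415 2.612 -0.257
v 0.995 -0.092 0.077
v 1.046 1.671 1.18
v 1.368 0.477 -0.85
v 1.419 2.24 0.253
v -2.091 -1.374 1.875
v -3.806 -1.773 2.884
v -2.344 0.513 2.188
v -4.06 0.114 3.198
v -1.66 -1.434 2.582
v -3.376 -1.833 3.592
v -1.914 0.453 2.896
v -3.629 0.054 3.905
v 1.554 2.723 -1.224
v 1.88 3.102 -0.587
v 2.1 1.598 -0.833
v 2.426 1.977 -0.196
v 1.624 1.866 -0.236
v 1.287 2.561 -0.477
v 2.693 2.139 -0.943
v 2.356 2.834 -1.184
v 2.583 2.741 -0.413
v 1.923 2.572 0.024
v 2.057 2.128 -1.444
v 1.397 1.959 -1.007
v 3.318 1.138 -1.856
v 3.86 1.154 -2.549
v 4.382 1.122 -1.024
v 3.773 1.627 -2.428
v 3.542 1.945 -2.126
v 3.24 2.007 -1.738
v 2.962 1.793 -1.387
v 2.798 1.371 -1.185
v 2.799 0.875 -1.196
v 2.964 0.463 -1.416
v 3.242 0.265 -1.776
v 3.544 0.344 -2.161
v 3.775 0.676 -2.449
f 2 4 1
f 5 2 1
f 1 4 3
f 3 5 1
f 2 8 4
f 6 2 5
f 6 8 2
f 4 8 3
f 7 5 3
f 3 8 7
f 7 6 5
f 8 6 7
f 10 12 9
f 13 10 9
f 9 12 11
f 11 13 9
f 10 16 12
f 14 10 13
f 14 16 10
f 12 16 11
f 15 13 11
f 11 16 15
f 15 14 13
f 16 14 15
f 17 28 22
f 17 22 18
f 17 18 24
f 17 24 27
f 17 27 28
f 18 22 26
f 22 28 21
f 28 27 19
f 27 24 23
f 24 18 25
f 20 26 21
f 20 21 19
f 20 19 23
f 20 23 25
f 20 25 26
f 21 26 22
f 19 21 28
f 23 19 27
f 25 23 24
f 26 25 18
f 30 29 32
f 30 32 31
f 32 29 33
f 32 33 31
f 33 29 34
f 33 34 31
f 34 29 35
f 34 35 31
f 35 29 36
f 35 36 31
f 36 29 37
f 36 37 31
f 37 29 38
f 37 38 31
f 38 29 39
f 38 39 31
f 39 29 40
f 39 40 31
f 40 29 41
f 40 41 31
f 41 29 30
f 41 30 31



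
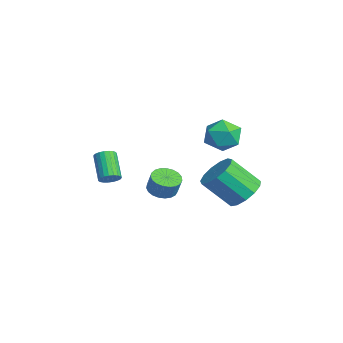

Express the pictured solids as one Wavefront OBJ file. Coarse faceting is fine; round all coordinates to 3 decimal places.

v -0.067 4.431 0.141
v 0.854 4.59 0.597
v 0.368 3.288 2.035
v -0.553 3.129 1.579
v 0.486 4.983 0.828
v -0.001 3.68 2.266
v -0.058 5.201 0.841
v -0.545 3.898 2.279
v -0.605 5.174 0.632
v -1.092 3.871 2.069
v -0.981 4.911 0.267
v -1.467 3.609 1.704
v -1.066 4.496 -0.138
v -1.553 3.194 1.299
v -0.834 4.061 -0.454
v -1.321 2.758 0.983
v -0.359 3.743 -0.581
v -0.846 2.44 0.856
v 0.21 3.644 -0.479
v -0.277 2.341 0.958
v 0.69 3.794 -0.18
v 0.203 2.492 1.258
v 0.931 4.147 0.222
v 0.444 2.845 1.659
v -1.938 0.858 0.005
v -1.221 0.809 -0.272
v -0.845 0.934 0.678
v -1.562 0.982 0.955
v -1.279 1.124 -0.291
v -0.903 1.249 0.66
v -1.45 1.392 -0.258
v -1.074 1.517 0.692
v -1.706 1.568 -0.18
v -1.33 1.693 0.77
v -2.002 1.621 -0.07
v -1.626 1.746 0.88
v -2.287 1.542 0.053
v -1.911 1.667 1.003
v -2.511 1.345 0.167
v -2.136 1.47 1.118
v -2.637 1.063 0.254
v -2.261 1.188 1.205
v -2.641 0.746 0.297
v -2.266 0.871 1.248
v -2.524 0.448 0.29
v -2.148 0.573 1.241
v -2.306 0.221 0.234
v -1.93 0.346 1.184
v -2.024 0.104 0.137
v -1.648 0.229 1.088
v -1.727 0.117 0.018
v -1.351 0.242 0.969
v -1.466 0.258 -0.103
v -1.09 0.383 0.848
v -1.287 0.503 -0.206
v -0.912 0.628 0.745
v -2.088 3.595 2.989
v -1.534 4.474 3.047
v -1.046 2.866 4.093
v -0.492 3.745 4.151
v -1.455 3.709 4.545
v -2.099 4.16 3.863
v -0.481 3.18 3.277
v -1.125 3.631 2.595
v -0.541 4.218 3.225
v -1.143 4.545 4.009
v -1.437 2.795 3.131
v -2.039 3.122 3.915
v -0.065 -2.153 2.055
v 0.295 -2.048 2.458
v -0.875 -1.982 3.487
v -1.235 -2.087 3.085
v 0.243 -1.838 2.385
v -0.928 -1.771 3.414
v 0.137 -1.682 2.255
v -1.033 -1.616 3.284
v -0.003 -1.608 2.09
v -1.174 -1.541 3.119
v -0.154 -1.628 1.92
v -1.325 -1.561 2.949
v -0.29 -1.739 1.773
v -1.46 -1.672 2.802
v -0.386 -1.921 1.674
v -1.557 -1.855 2.704
v -0.427 -2.144 1.642
v -1.598 -2.077 2.671
v -0.406 -2.368 1.681
v -1.576 -2.302 2.71
v -0.325 -2.555 1.785
v -1.496 -2.489 2.814
v -0.2 -2.673 1.936
v -1.37 -2.606 2.965
v -0.051 -2.701 2.107
v -1.221 -2.634 3.136
v 0.096 -2.634 2.269
v -1.075 -2.567 3.298
v 0.215 -2.484 2.395
v -0.956 -2.417 3.424
v 0.285 -2.277 2.462
v -0.885 -2.21 3.491
f 2 1 5
f 2 5 3
f 3 5 6
f 3 6 4
f 5 1 7
f 5 7 6
f 6 7 8
f 6 8 4
f 7 1 9
f 7 9 8
f 8 9 10
f 8 10 4
f 9 1 11
f 9 11 10
f 10 11 12
f 10 12 4
f 11 1 13
f 11 13 12
f 12 13 14
f 12 14 4
f 13 1 15
f 13 15 14
f 14 15 16
f 14 16 4
f 15 1 17
f 15 17 16
f 16 17 18
f 16 18 4
f 17 1 19
f 17 19 18
f 18 19 20
f 18 20 4
f 19 1 21
f 19 21 20
f 20 21 22
f 20 22 4
f 21 1 23
f 21 23 22
f 22 23 24
f 22 24 4
f 23 1 2
f 23 2 24
f 24 2 3
f 24 3 4
f 26 25 29
f 26 29 27
f 27 29 30
f 27 30 28
f 29 25 31
f 29 31 30
f 30 31 32
f 30 32 28
f 31 25 33
f 31 33 32
f 32 33 34
f 32 34 28
f 33 25 35
f 33 35 34
f 34 35 36
f 34 36 28
f 35 25 37
f 35 37 36
f 36 37 38
f 36 38 28
f 37 25 39
f 37 39 38
f 38 39 40
f 38 40 28
f 39 25 41
f 39 41 40
f 40 41 42
f 40 42 28
f 41 25 43
f 41 43 42
f 42 43 44
f 42 44 28
f 43 25 45
f 43 45 44
f 44 45 46
f 44 46 28
f 45 25 47
f 45 47 46
f 46 47 48
f 46 48 28
f 47 25 49
f 47 49 48
f 48 49 50
f 48 50 28
f 49 25 51
f 49 51 50
f 50 51 52
f 50 52 28
f 51 25 53
f 51 53 52
f 52 53 54
f 52 54 28
f 53 25 55
f 53 55 54
f 54 55 56
f 54 56 28
f 55 25 26
f 55 26 56
f 56 26 27
f 56 27 28
f 57 68 62
f 57 62 58
f 57 58 64
f 57 64 67
f 57 67 68
f 58 62 66
f 62 68 61
f 68 67 59
f 67 64 63
f 64 58 65
f 60 66 61
f 60 61 59
f 60 59 63
f 60 63 65
f 60 65 66
f 61 66 62
f 59 61 68
f 63 59 67
f 65 63 64
f 66 65 58
f 70 69 73
f 70 73 71
f 71 73 74
f 71 74 72
f 73 69 75
f 73 75 74
f 74 75 76
f 74 76 72
f 75 69 77
f 75 77 76
f 76 77 78
f 76 78 72
f 77 69 79
f 77 79 78
f 78 79 80
f 78 80 72
f 79 69 81
f 79 81 80
f 80 81 82
f 80 82 72
f 81 69 83
f 81 83 82
f 82 83 84
f 82 84 72
f 83 69 85
f 83 85 84
f 84 85 86
f 84 86 72
f 85 69 87
f 85 87 86
f 86 87 88
f 86 88 72
f 87 69 89
f 87 89 88
f 88 89 90
f 88 90 72
f 89 69 91
f 89 91 90
f 90 91 92
f 90 92 72
f 91 69 93
f 91 93 92
f 92 93 94
f 92 94 72
f 93 69 95
f 93 95 94
f 94 95 96
f 94 96 72
f 95 69 97
f 95 97 96
f 96 97 98
f 96 98 72
f 97 69 99
f 97 99 98
f 98 99 100
f 98 100 72
f 99 69 70
f 99 70 100
f 100 70 71
f 100 71 72



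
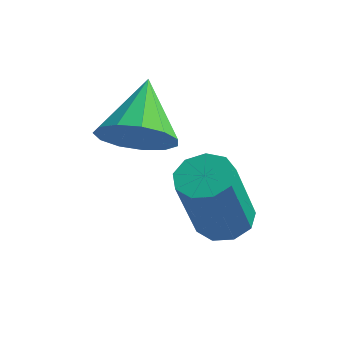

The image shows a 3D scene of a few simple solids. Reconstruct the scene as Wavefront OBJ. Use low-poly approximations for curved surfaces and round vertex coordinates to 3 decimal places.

v 1.897 -1.108 -3.259
v 2.374 -1.652 -3.414
v 2.179 -2.397 -1.396
v 1.703 -1.852 -1.241
v 2.624 -1.248 -3.241
v 2.429 -1.992 -1.223
v 2.534 -0.778 -3.076
v 2.339 -1.522 -1.058
v 2.146 -0.462 -2.997
v 1.952 -1.206 -0.979
v 1.642 -0.449 -3.041
v 1.447 -1.193 -1.022
v 1.257 -0.744 -3.186
v 1.063 -1.488 -1.168
v 1.172 -1.209 -3.366
v 0.978 -1.953 -1.348
v 1.426 -1.627 -3.496
v 1.232 -2.371 -1.478
v 1.901 -1.802 -3.515
v 1.706 -2.547 -1.497
v -0.267 -1.28 -0.98
v 0.587 -0.842 -1.296
v -0.653 0.18 0
v 0.184 -0.696 -1.671
v -0.362 -0.736 -1.826
v -0.878 -0.949 -1.713
v -1.2 -1.266 -1.367
v -1.225 -1.588 -0.899
v -0.947 -1.812 -0.456
v -0.452 -1.867 -0.18
v 0.101 -1.735 -0.157
v 0.537 -1.459 -0.397
v 0.718 -1.126 -0.821
f 2 1 5
f 2 5 3
f 3 5 6
f 3 6 4
f 5 1 7
f 5 7 6
f 6 7 8
f 6 8 4
f 7 1 9
f 7 9 8
f 8 9 10
f 8 10 4
f 9 1 11
f 9 11 10
f 10 11 12
f 10 12 4
f 11 1 13
f 11 13 12
f 12 13 14
f 12 14 4
f 13 1 15
f 13 15 14
f 14 15 16
f 14 16 4
f 15 1 17
f 15 17 16
f 16 17 18
f 16 18 4
f 17 1 19
f 17 19 18
f 18 19 20
f 18 20 4
f 19 1 2
f 19 2 20
f 20 2 3
f 20 3 4
f 22 21 24
f 22 24 23
f 24 21 25
f 24 25 23
f 25 21 26
f 25 26 23
f 26 21 27
f 26 27 23
f 27 21 28
f 27 28 23
f 28 21 29
f 28 29 23
f 29 21 30
f 29 30 23
f 30 21 31
f 30 31 23
f 31 21 32
f 31 32 23
f 32 21 33
f 32 33 23
f 33 21 22
f 33 22 23



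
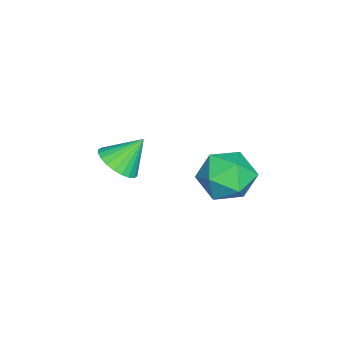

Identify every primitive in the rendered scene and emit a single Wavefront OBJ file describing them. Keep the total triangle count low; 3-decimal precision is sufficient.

v -2.269 -2.221 0.449
v -1.728 -2.68 1.034
v -2.771 -1.379 1.571
v -1.51 -2.413 0.932
v -1.408 -2.117 0.756
v -1.437 -1.837 0.533
v -1.593 -1.616 0.297
v -1.852 -1.486 0.085
v -2.174 -1.469 -0.072
v -2.511 -1.565 -0.15
v -2.811 -1.762 -0.137
v -3.028 -2.028 -0.034
v -3.13 -2.324 0.142
v -3.101 -2.604 0.364
v -2.946 -2.826 0.6
v -2.687 -2.955 0.813
v -2.365 -2.973 0.97
v -2.028 -2.876 1.048
v -1.797 2.559 -0.018
v -1.094 1.622 0.183
v -2.766 2.178 1.597
v -2.063 1.241 1.798
v -1.625 2.342 1.884
v -1.026 2.578 0.886
v -2.834 1.222 0.894
v -2.235 1.458 -0.104
v -1.735 0.796 0.747
v -0.988 1.488 1.359
v -2.872 2.312 0.421
v -2.125 3.004 1.033
f 2 1 4
f 2 4 3
f 4 1 5
f 4 5 3
f 5 1 6
f 5 6 3
f 6 1 7
f 6 7 3
f 7 1 8
f 7 8 3
f 8 1 9
f 8 9 3
f 9 1 10
f 9 10 3
f 10 1 11
f 10 11 3
f 11 1 12
f 11 12 3
f 12 1 13
f 12 13 3
f 13 1 14
f 13 14 3
f 14 1 15
f 14 15 3
f 15 1 16
f 15 16 3
f 16 1 17
f 16 17 3
f 17 1 18
f 17 18 3
f 18 1 2
f 18 2 3
f 19 30 24
f 19 24 20
f 19 20 26
f 19 26 29
f 19 29 30
f 20 24 28
f 24 30 23
f 30 29 21
f 29 26 25
f 26 20 27
f 22 28 23
f 22 23 21
f 22 21 25
f 22 25 27
f 22 27 28
f 23 28 24
f 21 23 30
f 25 21 29
f 27 25 26
f 28 27 20



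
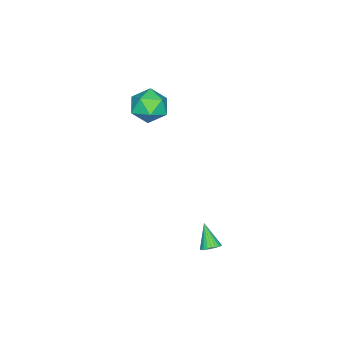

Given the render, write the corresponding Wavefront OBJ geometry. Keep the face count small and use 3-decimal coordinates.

v 3.732 4.177 -2.249
v 4.258 4.036 -2.05
v 3.088 3.443 -1.071
v 4.223 4.233 -1.946
v 4.113 4.423 -1.888
v 3.945 4.575 -1.885
v 3.745 4.666 -1.937
v 3.543 4.683 -2.037
v 3.369 4.623 -2.169
v 3.251 4.495 -2.313
v 3.205 4.319 -2.448
v 3.24 4.121 -2.552
v 3.35 3.932 -2.61
v 3.518 3.78 -2.613
v 3.718 3.689 -2.561
v 3.92 3.672 -2.461
v 4.094 3.732 -2.329
v 4.212 3.859 -2.185
v -3.195 -2.415 1.965
v -2.193 -2.618 1.3
v -4.147 -3.822 0.96
v -3.145 -4.025 0.295
v -3.164 -4.327 1.476
v -2.576 -3.458 2.097
v -3.764 -2.982 0.163
v -3.176 -2.113 0.784
v -2.545 -2.969 0.186
v -2.174 -3.8 0.998
v -4.166 -2.64 1.262
v -3.795 -3.471 2.074
f 2 1 4
f 2 4 3
f 4 1 5
f 4 5 3
f 5 1 6
f 5 6 3
f 6 1 7
f 6 7 3
f 7 1 8
f 7 8 3
f 8 1 9
f 8 9 3
f 9 1 10
f 9 10 3
f 10 1 11
f 10 11 3
f 11 1 12
f 11 12 3
f 12 1 13
f 12 13 3
f 13 1 14
f 13 14 3
f 14 1 15
f 14 15 3
f 15 1 16
f 15 16 3
f 16 1 17
f 16 17 3
f 17 1 18
f 17 18 3
f 18 1 2
f 18 2 3
f 19 30 24
f 19 24 20
f 19 20 26
f 19 26 29
f 19 29 30
f 20 24 28
f 24 30 23
f 30 29 21
f 29 26 25
f 26 20 27
f 22 28 23
f 22 23 21
f 22 21 25
f 22 25 27
f 22 27 28
f 23 28 24
f 21 23 30
f 25 21 29
f 27 25 26
f 28 27 20



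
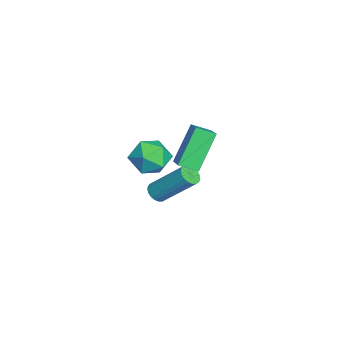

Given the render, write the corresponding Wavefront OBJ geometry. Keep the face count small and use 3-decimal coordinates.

v -0.976 2.937 3.834
v -0.934 2.154 4.162
v 0.113 3.231 4.396
v 0.154 2.448 4.724
v -0.034 2.352 2.316
v 0.007 1.569 2.644
v 1.054 2.646 2.878
v 1.096 1.863 3.206
v -3.071 0.574 -1.488
v -2.772 0.83 -1.813
v -2.35 2.241 -0.317
v -2.649 1.986 0.008
v -2.961 0.921 -1.846
v -2.539 2.332 -0.349
v -3.169 0.952 -1.817
v -2.746 2.363 -0.32
v -3.36 0.918 -1.731
v -2.937 2.329 -0.234
v -3.501 0.825 -1.603
v -3.078 2.236 -0.106
v -3.567 0.688 -1.455
v -3.145 2.099 0.041
v -3.548 0.532 -1.313
v -3.126 1.943 0.184
v -3.447 0.383 -1.202
v -3.024 1.794 0.295
v -3.28 0.267 -1.139
v -2.858 1.678 0.357
v -3.078 0.204 -1.138
v -2.655 1.615 0.359
v -2.874 0.206 -1.196
v -2.451 1.617 0.3
v -2.704 0.271 -1.306
v -2.282 1.682 0.191
v -2.598 0.389 -1.447
v -2.176 1.8 0.05
v -2.574 0.538 -1.595
v -2.151 1.949 -0.098
v -2.635 0.694 -1.725
v -2.213 2.106 -0.228
v -0.448 0.962 3.473
v 0.016 1.556 2.936
v 0.484 -0.136 3.064
v 0.948 0.458 2.527
v 0.988 0.539 3.448
v 0.412 1.217 3.701
v 0.088 0.203 2.299
v -0.488 0.881 2.552
v 0.347 1.087 2.211
v 0.903 1.294 2.921
v -0.403 0.126 3.079
v 0.153 0.333 3.789
f 2 4 1
f 5 2 1
f 1 4 3
f 3 5 1
f 2 8 4
f 6 2 5
f 6 8 2
f 4 8 3
f 7 5 3
f 3 8 7
f 7 6 5
f 8 6 7
f 10 9 13
f 10 13 11
f 11 13 14
f 11 14 12
f 13 9 15
f 13 15 14
f 14 15 16
f 14 16 12
f 15 9 17
f 15 17 16
f 16 17 18
f 16 18 12
f 17 9 19
f 17 19 18
f 18 19 20
f 18 20 12
f 19 9 21
f 19 21 20
f 20 21 22
f 20 22 12
f 21 9 23
f 21 23 22
f 22 23 24
f 22 24 12
f 23 9 25
f 23 25 24
f 24 25 26
f 24 26 12
f 25 9 27
f 25 27 26
f 26 27 28
f 26 28 12
f 27 9 29
f 27 29 28
f 28 29 30
f 28 30 12
f 29 9 31
f 29 31 30
f 30 31 32
f 30 32 12
f 31 9 33
f 31 33 32
f 32 33 34
f 32 34 12
f 33 9 35
f 33 35 34
f 34 35 36
f 34 36 12
f 35 9 37
f 35 37 36
f 36 37 38
f 36 38 12
f 37 9 39
f 37 39 38
f 38 39 40
f 38 40 12
f 39 9 10
f 39 10 40
f 40 10 11
f 40 11 12
f 41 52 46
f 41 46 42
f 41 42 48
f 41 48 51
f 41 51 52
f 42 46 50
f 46 52 45
f 52 51 43
f 51 48 47
f 48 42 49
f 44 50 45
f 44 45 43
f 44 43 47
f 44 47 49
f 44 49 50
f 45 50 46
f 43 45 52
f 47 43 51
f 49 47 48
f 50 49 42



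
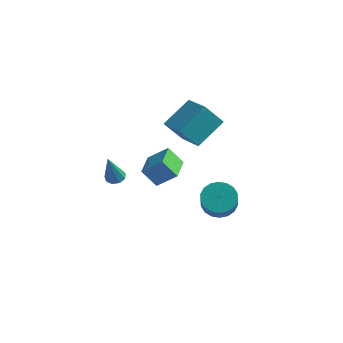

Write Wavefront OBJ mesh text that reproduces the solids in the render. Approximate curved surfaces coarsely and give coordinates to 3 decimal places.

v -2.326 -1.32 -2.45
v -1.895 -1.65 -2.588
v -2.314 -2.08 -0.59
v -1.766 -1.316 -2.452
v -1.899 -0.984 -2.316
v -2.231 -0.809 -2.242
v -2.608 -0.873 -2.266
v -2.853 -1.147 -2.376
v -2.851 -1.501 -2.521
v -2.603 -1.771 -2.633
v -2.226 -1.83 -2.659
v 0.831 -4.356 1.011
v 1.804 -4.046 1.848
v 0.42 -2.904 0.952
v 1.393 -2.595 1.788
v 1.567 -4.185 0.092
v 2.54 -3.876 0.928
v 1.156 -2.734 0.032
v 2.129 -2.424 0.869
v 2.529 0.898 -4.323
v 3.448 1.187 -4.434
v 3.93 0.151 -3.148
v 3.011 -0.138 -3.037
v 3.292 1.47 -4.148
v 3.774 0.434 -2.862
v 2.985 1.64 -3.896
v 3.467 0.604 -2.61
v 2.588 1.663 -3.729
v 3.07 0.627 -2.443
v 2.179 1.534 -3.679
v 2.661 0.498 -2.394
v 1.839 1.279 -3.757
v 2.321 0.243 -2.472
v 1.636 0.949 -3.947
v 2.118 -0.087 -2.662
v 1.61 0.609 -4.212
v 2.092 -0.427 -2.926
v 1.766 0.326 -4.498
v 2.248 -0.71 -3.212
v 2.073 0.156 -4.75
v 2.555 -0.88 -3.464
v 2.47 0.133 -4.917
v 2.952 -0.903 -3.631
v 2.879 0.262 -4.966
v 3.361 -0.774 -3.681
v 3.219 0.517 -4.888
v 3.701 -0.519 -3.603
v 3.422 0.847 -4.698
v 3.904 -0.189 -3.413
v 0.134 1.094 0.315
v 0.815 2.648 1.448
v -1.292 2.088 -0.19
v -0.611 3.642 0.942
v 0.951 1.638 -0.922
v 1.632 3.192 0.21
v -0.475 2.632 -1.428
v 0.206 4.186 -0.295
f 2 1 4
f 2 4 3
f 4 1 5
f 4 5 3
f 5 1 6
f 5 6 3
f 6 1 7
f 6 7 3
f 7 1 8
f 7 8 3
f 8 1 9
f 8 9 3
f 9 1 10
f 9 10 3
f 10 1 11
f 10 11 3
f 11 1 2
f 11 2 3
f 13 15 12
f 16 13 12
f 12 15 14
f 14 16 12
f 13 19 15
f 17 13 16
f 17 19 13
f 15 19 14
f 18 16 14
f 14 19 18
f 18 17 16
f 19 17 18
f 21 20 24
f 21 24 22
f 22 24 25
f 22 25 23
f 24 20 26
f 24 26 25
f 25 26 27
f 25 27 23
f 26 20 28
f 26 28 27
f 27 28 29
f 27 29 23
f 28 20 30
f 28 30 29
f 29 30 31
f 29 31 23
f 30 20 32
f 30 32 31
f 31 32 33
f 31 33 23
f 32 20 34
f 32 34 33
f 33 34 35
f 33 35 23
f 34 20 36
f 34 36 35
f 35 36 37
f 35 37 23
f 36 20 38
f 36 38 37
f 37 38 39
f 37 39 23
f 38 20 40
f 38 40 39
f 39 40 41
f 39 41 23
f 40 20 42
f 40 42 41
f 41 42 43
f 41 43 23
f 42 20 44
f 42 44 43
f 43 44 45
f 43 45 23
f 44 20 46
f 44 46 45
f 45 46 47
f 45 47 23
f 46 20 48
f 46 48 47
f 47 48 49
f 47 49 23
f 48 20 21
f 48 21 49
f 49 21 22
f 49 22 23
f 51 53 50
f 54 51 50
f 50 53 52
f 52 54 50
f 51 57 53
f 55 51 54
f 55 57 51
f 53 57 52
f 56 54 52
f 52 57 56
f 56 55 54
f 57 55 56



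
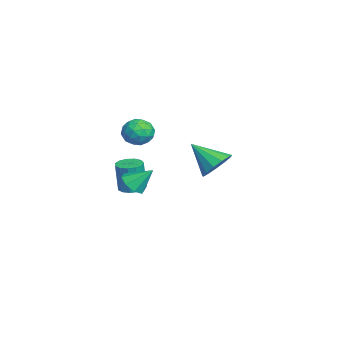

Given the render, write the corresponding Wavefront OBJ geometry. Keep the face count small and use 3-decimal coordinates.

v -4.208 -1.105 0.415
v -3.33 -1.005 -0.004
v -4.11 -2.675 0.244
v -3.232 -2.575 -0.175
v -3.345 -2.381 0.777
v -3.406 -1.411 0.883
v -4.034 -2.269 -0.643
v -4.095 -1.299 -0.537
v -3.223 -1.724 -0.657
v -2.797 -1.793 0.22
v -4.643 -1.887 0.02
v -4.217 -1.956 0.897
v -3.778 -0.917 0.221
v -3.662 -2.763 0.019
v -3.729 -2.649 0.579
v -3.213 -2.59 0.333
v -3.822 -1.156 0.742
v -3.306 -1.097 0.496
v -3.315 -1.906 0.955
v -4.134 -2.583 -0.256
v -3.618 -2.524 -0.502
v -4.227 -1.09 -0.093
v -3.711 -1.031 -0.339
v -4.125 -1.774 -0.715
v -3.198 -1.281 -0.409
v -3.141 -2.204 -0.51
v -3.612 -2.024 -0.785
v -3.648 -1.454 -0.723
v -2.948 -1.322 0.106
v -2.89 -2.244 0.006
v -2.957 -2.13 0.565
v -2.993 -1.56 0.627
v -2.885 -1.744 -0.278
v -4.55 -1.436 0.234
v -4.492 -2.358 0.134
v -4.447 -2.12 -0.387
v -4.483 -1.55 -0.325
v -4.299 -1.476 0.75
v -4.242 -2.399 0.649
v -3.792 -2.226 0.963
v -3.828 -1.656 1.025
v -4.555 -1.936 0.518
v 1.039 -2.39 -1.842
v 1.46 -1.771 -1.798
v 1.482 -1.912 -0.034
v 1.061 -2.53 -0.078
v 1.058 -1.642 -1.783
v 1.08 -1.783 -0.018
v 0.65 -1.751 -1.786
v 0.672 -1.892 -0.022
v 0.365 -2.062 -1.808
v 0.387 -2.203 -0.043
v 0.294 -2.478 -1.84
v 0.316 -2.619 -0.076
v 0.46 -2.865 -1.873
v 0.482 -3.006 -0.109
v 0.81 -3.102 -1.896
v 0.831 -3.242 -0.132
v 1.232 -3.112 -1.902
v 1.254 -3.253 -0.138
v 1.593 -2.893 -1.889
v 1.615 -3.034 -0.125
v 1.778 -2.514 -1.861
v 1.8 -2.655 -0.097
v 1.729 -2.096 -1.827
v 1.751 -2.237 -0.063
v 3.344 -2.438 -0.452
v 4.005 -2.832 -0.201
v 3.556 -1.442 0.552
v 4.131 -2.415 -0.642
v 3.795 -2.011 -0.971
v 3.195 -1.858 -0.997
v 2.682 -2.044 -0.703
v 2.557 -2.462 -0.261
v 2.892 -2.865 0.068
v 3.492 -3.019 0.093
v -2.857 2.39 -2.199
v -1.988 1.722 -2.291
v -3.763 1.03 -0.881
v -1.867 2.102 -1.816
v -2.061 2.573 -1.463
v -2.507 2.986 -1.344
v -3.065 3.21 -1.496
v -3.556 3.173 -1.872
v -3.826 2.888 -2.352
v -3.788 2.444 -2.783
v -3.454 1.984 -3.029
v -2.931 1.652 -3.012
v -2.384 1.554 -2.736
f 1 38 17
f 38 12 41
f 17 41 6
f 38 41 17
f 1 17 13
f 17 6 18
f 13 18 2
f 17 18 13
f 1 13 22
f 13 2 23
f 22 23 8
f 13 23 22
f 1 22 34
f 22 8 37
f 34 37 11
f 22 37 34
f 1 34 38
f 34 11 42
f 38 42 12
f 34 42 38
f 2 18 29
f 18 6 32
f 29 32 10
f 18 32 29
f 6 41 19
f 41 12 40
f 19 40 5
f 41 40 19
f 12 42 39
f 42 11 35
f 39 35 3
f 42 35 39
f 11 37 36
f 37 8 24
f 36 24 7
f 37 24 36
f 8 23 28
f 23 2 25
f 28 25 9
f 23 25 28
f 4 30 16
f 30 10 31
f 16 31 5
f 30 31 16
f 4 16 14
f 16 5 15
f 14 15 3
f 16 15 14
f 4 14 21
f 14 3 20
f 21 20 7
f 14 20 21
f 4 21 26
f 21 7 27
f 26 27 9
f 21 27 26
f 4 26 30
f 26 9 33
f 30 33 10
f 26 33 30
f 5 31 19
f 31 10 32
f 19 32 6
f 31 32 19
f 3 15 39
f 15 5 40
f 39 40 12
f 15 40 39
f 7 20 36
f 20 3 35
f 36 35 11
f 20 35 36
f 9 27 28
f 27 7 24
f 28 24 8
f 27 24 28
f 10 33 29
f 33 9 25
f 29 25 2
f 33 25 29
f 44 43 47
f 44 47 45
f 45 47 48
f 45 48 46
f 47 43 49
f 47 49 48
f 48 49 50
f 48 50 46
f 49 43 51
f 49 51 50
f 50 51 52
f 50 52 46
f 51 43 53
f 51 53 52
f 52 53 54
f 52 54 46
f 53 43 55
f 53 55 54
f 54 55 56
f 54 56 46
f 55 43 57
f 55 57 56
f 56 57 58
f 56 58 46
f 57 43 59
f 57 59 58
f 58 59 60
f 58 60 46
f 59 43 61
f 59 61 60
f 60 61 62
f 60 62 46
f 61 43 63
f 61 63 62
f 62 63 64
f 62 64 46
f 63 43 65
f 63 65 64
f 64 65 66
f 64 66 46
f 65 43 44
f 65 44 66
f 66 44 45
f 66 45 46
f 68 67 70
f 68 70 69
f 70 67 71
f 70 71 69
f 71 67 72
f 71 72 69
f 72 67 73
f 72 73 69
f 73 67 74
f 73 74 69
f 74 67 75
f 74 75 69
f 75 67 76
f 75 76 69
f 76 67 68
f 76 68 69
f 78 77 80
f 78 80 79
f 80 77 81
f 80 81 79
f 81 77 82
f 81 82 79
f 82 77 83
f 82 83 79
f 83 77 84
f 83 84 79
f 84 77 85
f 84 85 79
f 85 77 86
f 85 86 79
f 86 77 87
f 86 87 79
f 87 77 88
f 87 88 79
f 88 77 89
f 88 89 79
f 89 77 78
f 89 78 79



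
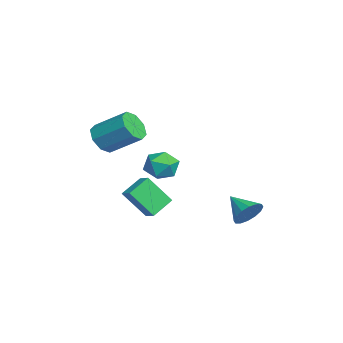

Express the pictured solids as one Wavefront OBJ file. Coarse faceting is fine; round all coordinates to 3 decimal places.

v -0.427 3.148 -1.462
v 0.216 2.706 -0.956
v -1.573 2.352 -0.698
v 0.11 3.101 -0.703
v -0.141 3.51 -0.654
v -0.468 3.821 -0.821
v -0.784 3.952 -1.16
v -1.004 3.867 -1.579
v -1.07 3.589 -1.967
v -0.964 3.194 -2.22
v -0.713 2.785 -2.269
v -0.386 2.474 -2.102
v -0.07 2.343 -1.763
v 0.151 2.428 -1.344
v -4.026 -4.013 2.693
v -3.099 -4.165 2.323
v -2.366 -2.56 3.497
v -3.294 -2.407 3.867
v -3.509 -3.667 1.897
v -2.776 -2.061 3.072
v -4.222 -3.371 1.938
v -3.489 -1.766 3.112
v -4.82 -3.451 2.42
v -4.088 -1.846 3.595
v -4.954 -3.86 3.063
v -4.221 -2.255 4.237
v -4.544 -4.359 3.488
v -3.811 -2.753 4.663
v -3.831 -4.654 3.448
v -3.098 -3.049 4.622
v -3.232 -4.574 2.965
v -2.5 -2.969 4.14
v -1.918 -3.188 -0.391
v -2.724 -2.17 0.298
v -1.739 -1.971 -1.98
v -2.545 -0.953 -1.292
v -1.195 -2.847 -0.048
v -2.001 -1.829 0.64
v -1.016 -1.63 -1.638
v -1.822 -0.612 -0.949
v -1.666 -0.929 2.382
v -0.864 -0.332 2.245
v -0.836 -2.188 1.755
v -0.034 -1.591 1.618
v -0.322 -1.842 2.552
v -0.835 -1.063 2.94
v -0.865 -1.457 1.06
v -1.378 -0.678 1.448
v -0.369 -0.658 1.428
v -0.033 -0.896 2.349
v -1.667 -1.624 1.651
v -1.331 -1.862 2.572
f 2 1 4
f 2 4 3
f 4 1 5
f 4 5 3
f 5 1 6
f 5 6 3
f 6 1 7
f 6 7 3
f 7 1 8
f 7 8 3
f 8 1 9
f 8 9 3
f 9 1 10
f 9 10 3
f 10 1 11
f 10 11 3
f 11 1 12
f 11 12 3
f 12 1 13
f 12 13 3
f 13 1 14
f 13 14 3
f 14 1 2
f 14 2 3
f 16 15 19
f 16 19 17
f 17 19 20
f 17 20 18
f 19 15 21
f 19 21 20
f 20 21 22
f 20 22 18
f 21 15 23
f 21 23 22
f 22 23 24
f 22 24 18
f 23 15 25
f 23 25 24
f 24 25 26
f 24 26 18
f 25 15 27
f 25 27 26
f 26 27 28
f 26 28 18
f 27 15 29
f 27 29 28
f 28 29 30
f 28 30 18
f 29 15 31
f 29 31 30
f 30 31 32
f 30 32 18
f 31 15 16
f 31 16 32
f 32 16 17
f 32 17 18
f 34 36 33
f 37 34 33
f 33 36 35
f 35 37 33
f 34 40 36
f 38 34 37
f 38 40 34
f 36 40 35
f 39 37 35
f 35 40 39
f 39 38 37
f 40 38 39
f 41 52 46
f 41 46 42
f 41 42 48
f 41 48 51
f 41 51 52
f 42 46 50
f 46 52 45
f 52 51 43
f 51 48 47
f 48 42 49
f 44 50 45
f 44 45 43
f 44 43 47
f 44 47 49
f 44 49 50
f 45 50 46
f 43 45 52
f 47 43 51
f 49 47 48
f 50 49 42

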